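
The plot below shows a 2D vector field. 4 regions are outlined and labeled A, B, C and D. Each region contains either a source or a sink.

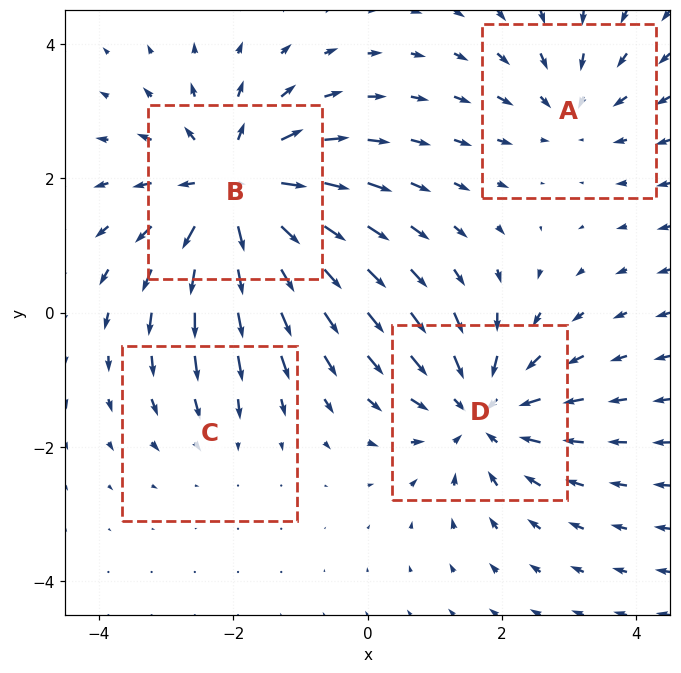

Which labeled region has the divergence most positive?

Divergence at each region's feature centre — A: about -3, B: about +6, C: about -2, D: about -5. Region B is most positive.

B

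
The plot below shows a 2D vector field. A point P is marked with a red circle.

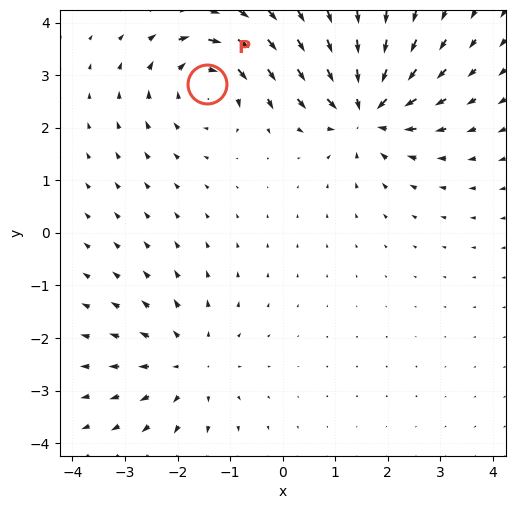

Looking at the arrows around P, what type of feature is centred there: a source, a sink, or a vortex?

At P (-1.4, 2.8) the arrows circulate clockwise. Divergence ≈0, curl about -5 — near-zero divergence with nonzero curl is a vortex.

vortex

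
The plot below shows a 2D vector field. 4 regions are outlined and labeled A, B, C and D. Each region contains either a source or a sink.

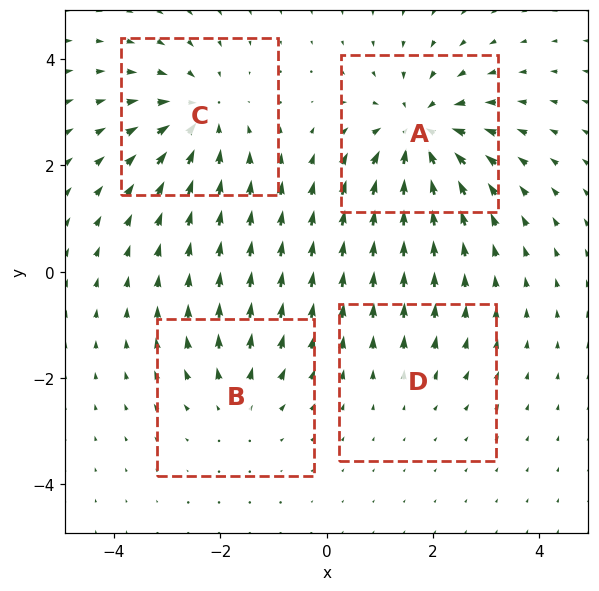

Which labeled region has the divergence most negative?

Divergence at each region's feature centre — A: about -7, B: about +3, C: about -5, D: about +2. Region A is most negative.

A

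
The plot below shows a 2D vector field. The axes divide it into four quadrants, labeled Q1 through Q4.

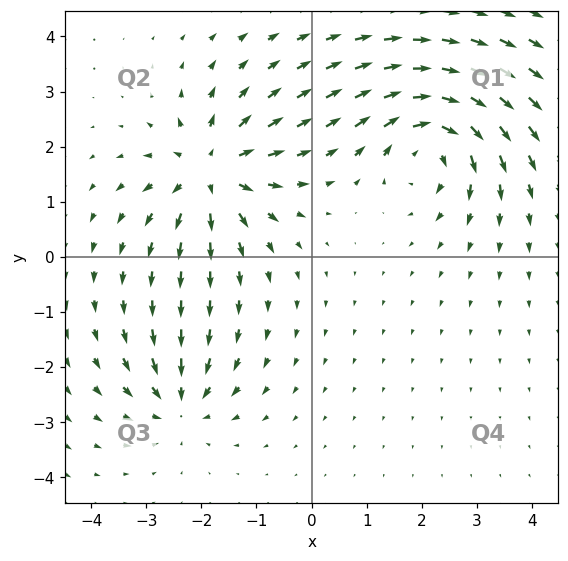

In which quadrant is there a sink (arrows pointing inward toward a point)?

The sink sits at approximately (-2.4, -2.6), which lies in quadrant Q3. The divergence there is about -4, negative as expected for a sink.

Q3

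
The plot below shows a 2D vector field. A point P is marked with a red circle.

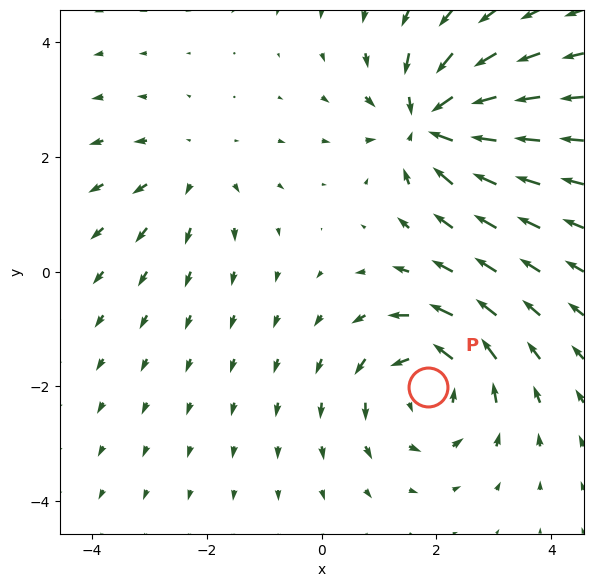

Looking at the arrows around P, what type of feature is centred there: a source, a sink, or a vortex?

vortex

At P (1.9, -2.0) the arrows circulate counterclockwise. Divergence ≈0, curl about +5 — near-zero divergence with nonzero curl is a vortex.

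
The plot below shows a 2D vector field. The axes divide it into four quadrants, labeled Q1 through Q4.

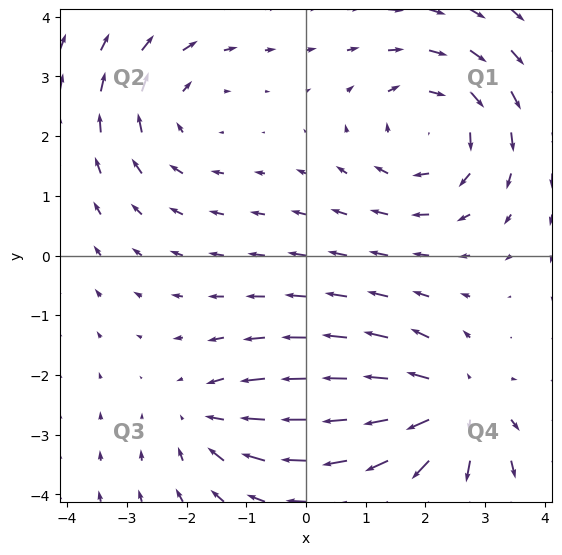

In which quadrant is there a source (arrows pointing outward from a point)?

The source sits at approximately (2.5, -2.5), which lies in quadrant Q4. The divergence there is about +5, positive as expected for a source.

Q4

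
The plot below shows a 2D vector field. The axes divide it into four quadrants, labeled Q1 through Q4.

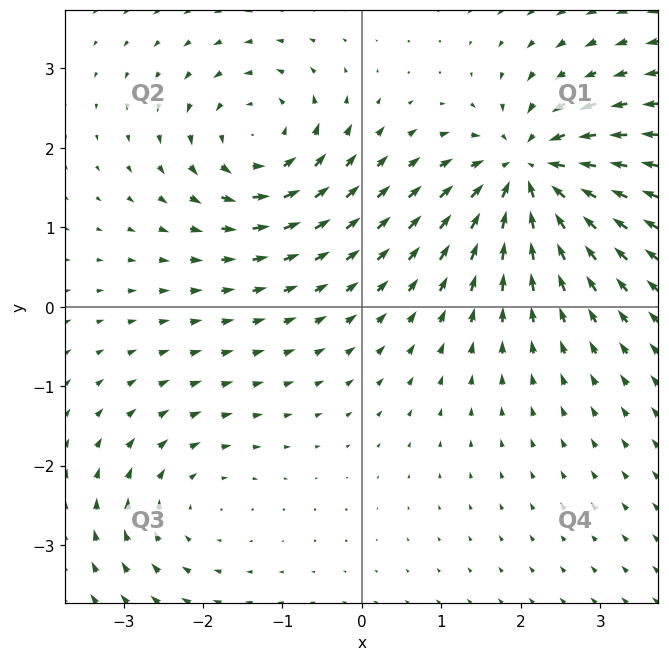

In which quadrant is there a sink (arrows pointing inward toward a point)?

The sink sits at approximately (2.1, 1.7), which lies in quadrant Q1. The divergence there is about -6, negative as expected for a sink.

Q1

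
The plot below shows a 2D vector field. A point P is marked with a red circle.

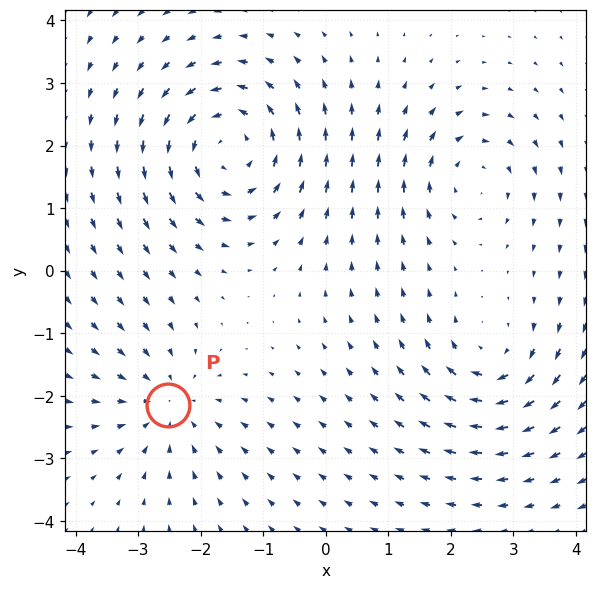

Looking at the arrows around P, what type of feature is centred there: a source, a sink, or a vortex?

At P (-2.5, -2.1) the arrows converge inward. Divergence about -3, curl ≈0 — negative divergence with near-zero curl is a sink.

sink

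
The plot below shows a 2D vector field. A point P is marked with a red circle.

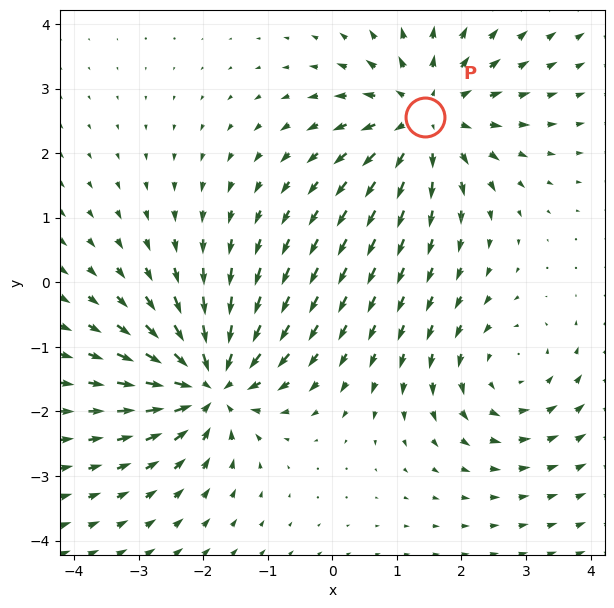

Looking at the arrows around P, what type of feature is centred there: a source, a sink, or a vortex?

source

At P (1.4, 2.6) the arrows spread outward. Divergence about +5, curl ≈0 — positive divergence with near-zero curl is a source.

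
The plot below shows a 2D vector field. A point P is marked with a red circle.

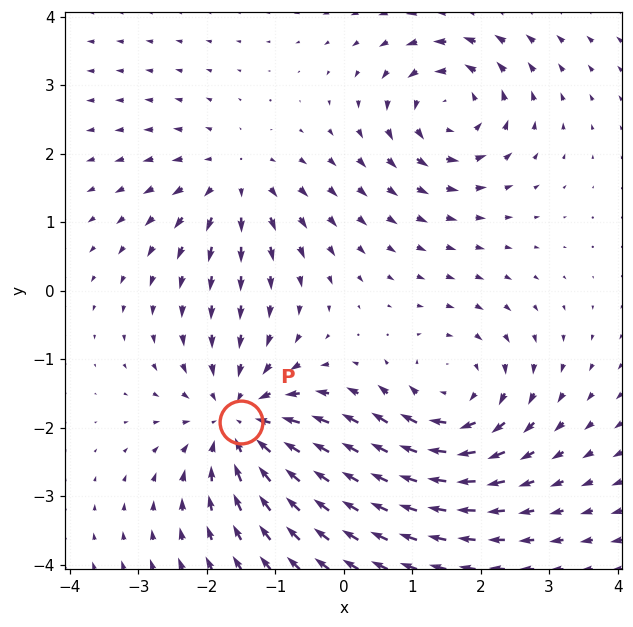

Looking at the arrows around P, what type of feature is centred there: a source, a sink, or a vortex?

At P (-1.5, -1.9) the arrows converge inward. Divergence about -5, curl ≈0 — negative divergence with near-zero curl is a sink.

sink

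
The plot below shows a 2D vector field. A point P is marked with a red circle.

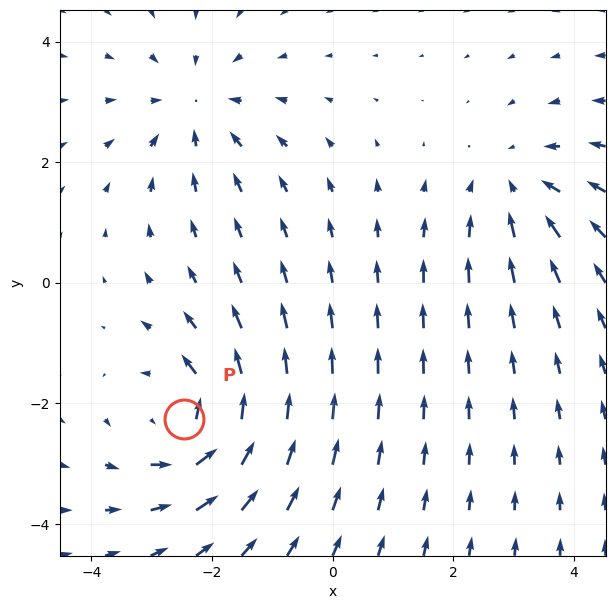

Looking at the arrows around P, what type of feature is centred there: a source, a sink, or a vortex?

At P (-2.5, -2.3) the arrows circulate counterclockwise. Divergence ≈0, curl about +5 — near-zero divergence with nonzero curl is a vortex.

vortex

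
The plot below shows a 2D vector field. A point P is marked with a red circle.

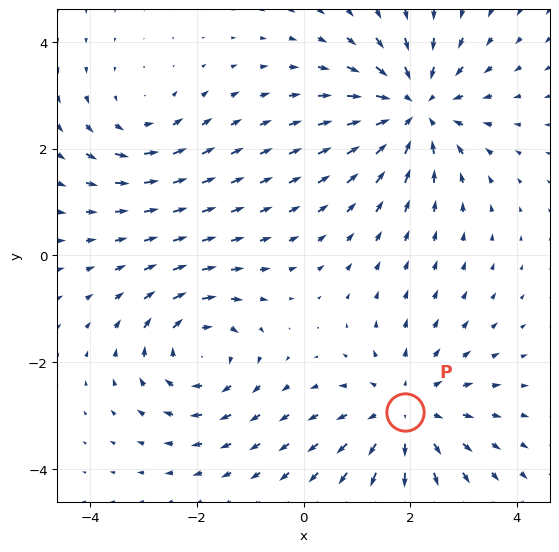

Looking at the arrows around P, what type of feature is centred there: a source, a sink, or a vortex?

source

At P (1.9, -2.9) the arrows spread outward. Divergence about +4, curl ≈0 — positive divergence with near-zero curl is a source.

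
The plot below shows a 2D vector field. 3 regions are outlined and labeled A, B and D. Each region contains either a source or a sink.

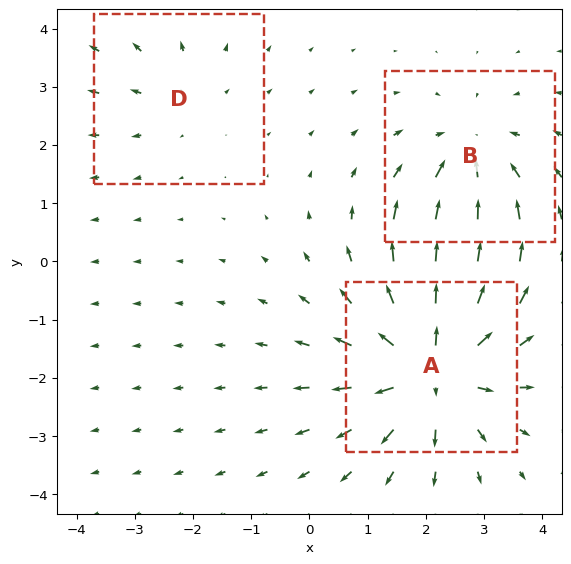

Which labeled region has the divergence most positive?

Divergence at each region's feature centre — A: about +5, B: about -3, D: about +2. Region A is most positive.

A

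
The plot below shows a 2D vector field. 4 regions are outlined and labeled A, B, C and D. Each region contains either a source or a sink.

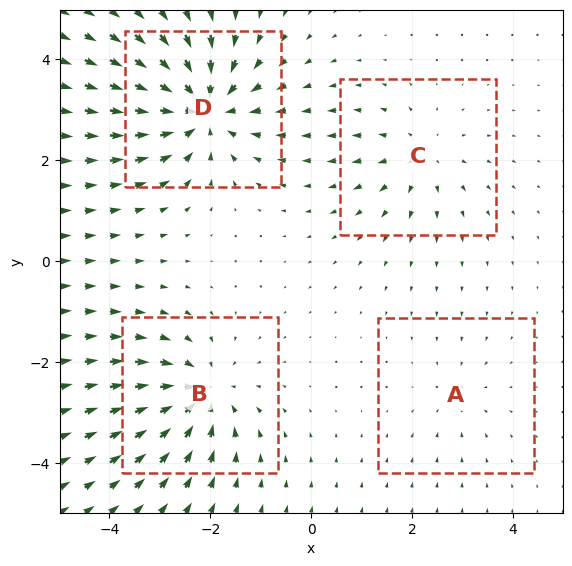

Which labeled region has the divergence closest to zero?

A

Divergence at each region's feature centre — A: about -2, B: about -5, C: about +3, D: about -7. Region A is closest to zero.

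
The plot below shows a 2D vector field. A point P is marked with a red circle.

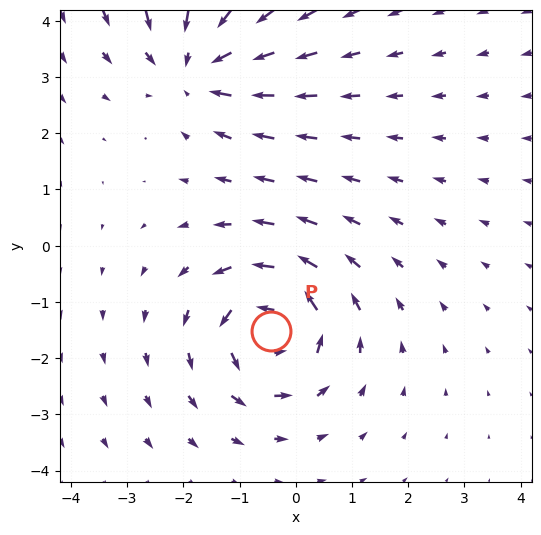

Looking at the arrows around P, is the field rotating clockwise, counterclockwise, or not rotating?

Near P at (-0.4, -1.5) the arrows circulate counterclockwise. The curl (z-component) there is about +3; positive curl means counterclockwise rotation.

counterclockwise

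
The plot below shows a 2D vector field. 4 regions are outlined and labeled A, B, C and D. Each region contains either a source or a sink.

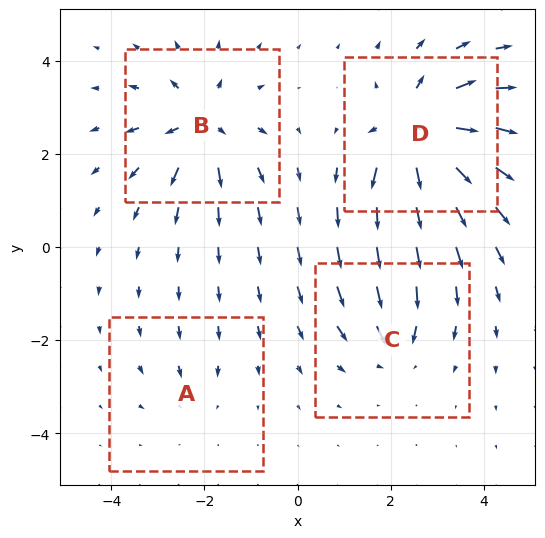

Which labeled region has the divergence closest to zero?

Divergence at each region's feature centre — A: about -2, B: about +6, C: about -4, D: about +8. Region A is closest to zero.

A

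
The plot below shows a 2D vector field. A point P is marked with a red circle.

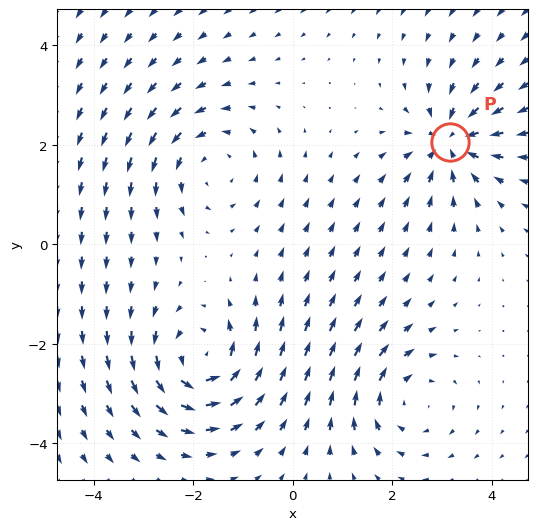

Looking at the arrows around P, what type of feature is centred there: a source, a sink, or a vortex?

At P (3.2, 2.1) the arrows converge inward. Divergence about -5, curl ≈0 — negative divergence with near-zero curl is a sink.

sink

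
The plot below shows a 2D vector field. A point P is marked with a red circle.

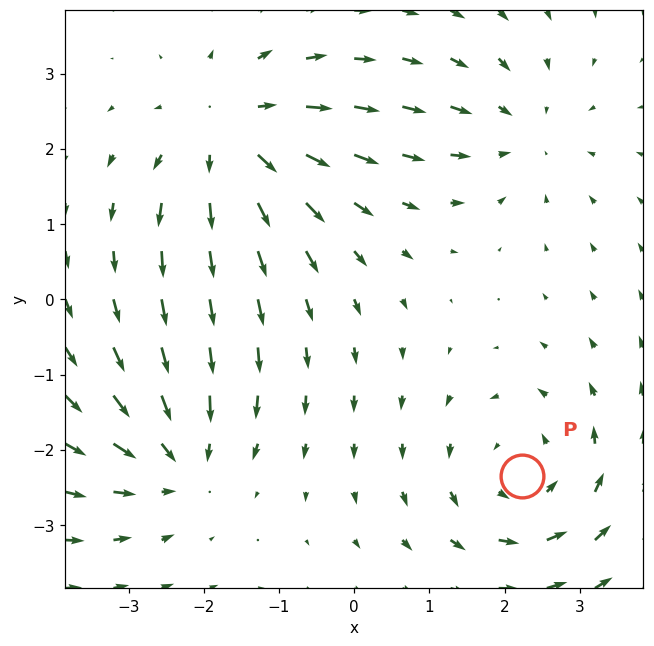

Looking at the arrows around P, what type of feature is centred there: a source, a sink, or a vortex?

vortex

At P (2.2, -2.3) the arrows circulate counterclockwise. Divergence ≈0, curl about +4 — near-zero divergence with nonzero curl is a vortex.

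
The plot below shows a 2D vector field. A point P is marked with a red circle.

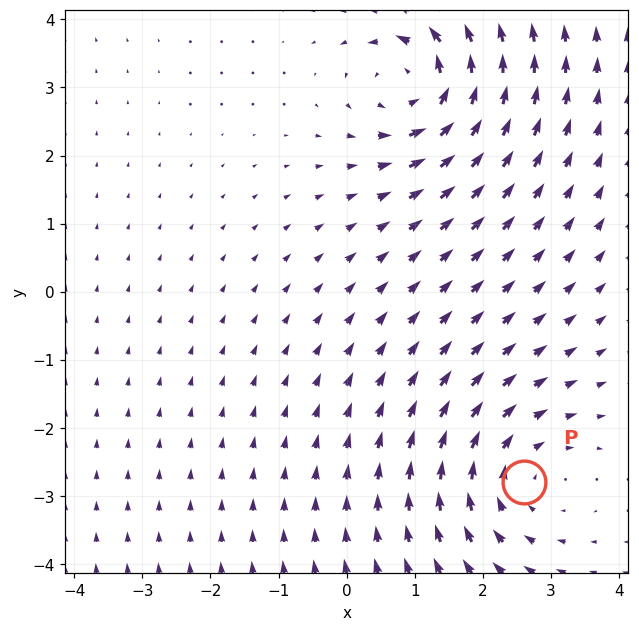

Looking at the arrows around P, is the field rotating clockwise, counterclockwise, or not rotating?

Near P at (2.6, -2.8) the arrows circulate clockwise. The curl (z-component) there is about -3; negative curl means clockwise rotation.

clockwise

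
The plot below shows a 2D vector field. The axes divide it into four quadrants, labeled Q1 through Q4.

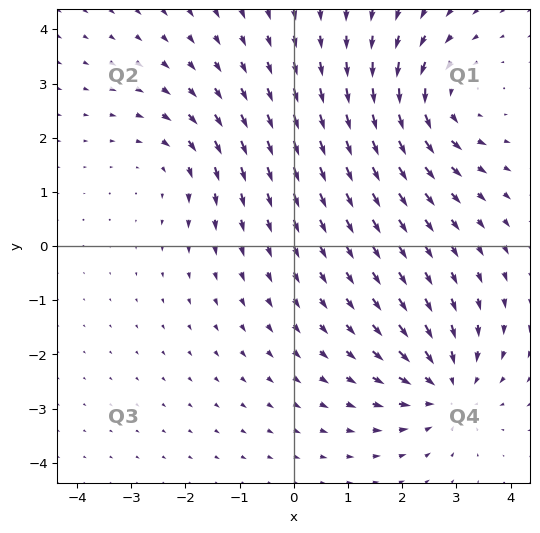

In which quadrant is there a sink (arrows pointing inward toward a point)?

The sink sits at approximately (2.8, -2.6), which lies in quadrant Q4. The divergence there is about -4, negative as expected for a sink.

Q4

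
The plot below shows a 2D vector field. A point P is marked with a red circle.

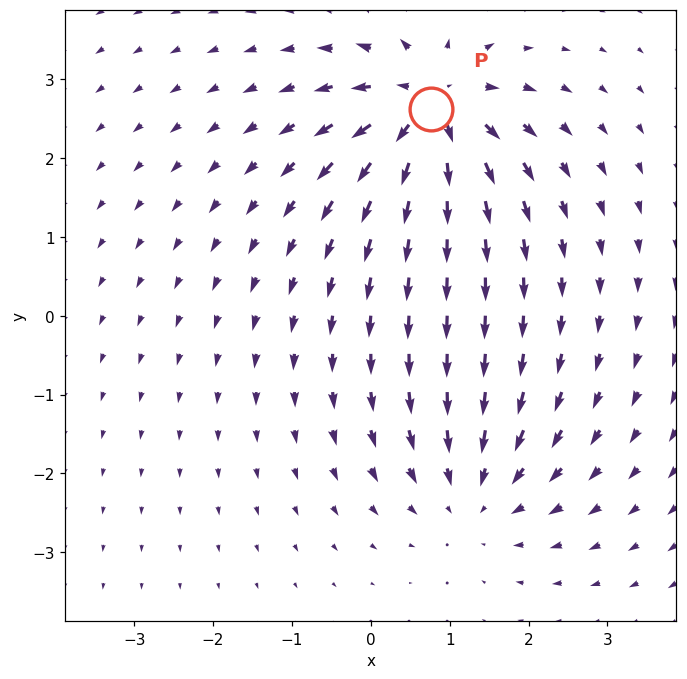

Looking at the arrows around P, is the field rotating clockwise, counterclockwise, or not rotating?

Near P at (0.8, 2.6) the arrows show no circulation. The curl there is ≈0.

not rotating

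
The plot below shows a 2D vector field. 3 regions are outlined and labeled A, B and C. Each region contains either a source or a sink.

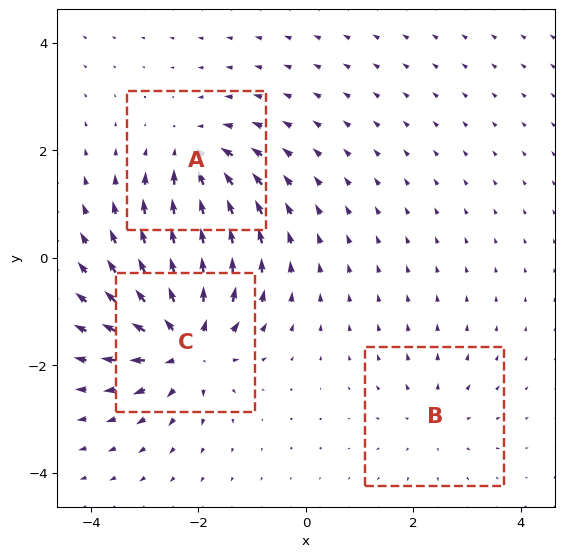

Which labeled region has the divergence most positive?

Divergence at each region's feature centre — A: about -4, B: about +2, C: about +6. Region C is most positive.

C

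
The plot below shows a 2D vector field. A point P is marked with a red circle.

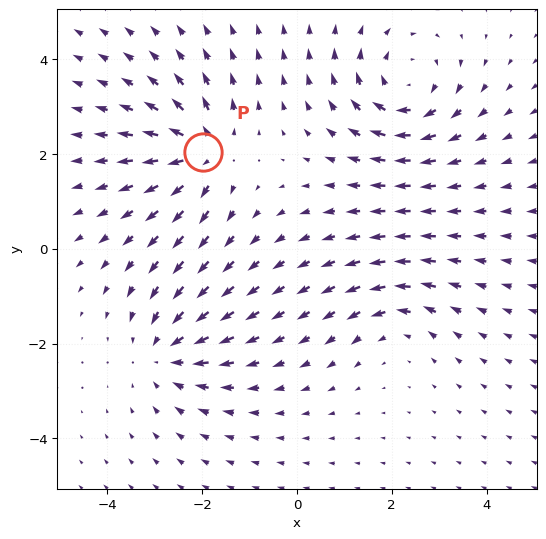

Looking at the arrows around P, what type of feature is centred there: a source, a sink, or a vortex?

source

At P (-2.0, 2.1) the arrows spread outward. Divergence about +6, curl ≈0 — positive divergence with near-zero curl is a source.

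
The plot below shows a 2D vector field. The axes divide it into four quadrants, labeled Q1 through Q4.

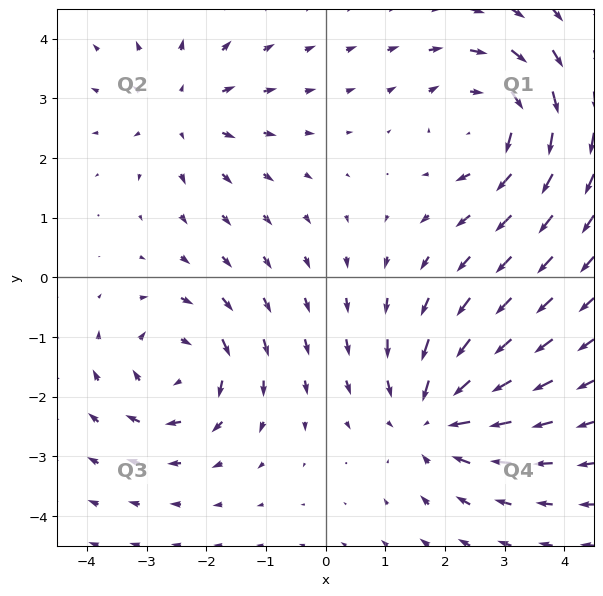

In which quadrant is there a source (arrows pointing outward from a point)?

Q2

The source sits at approximately (-2.4, 2.8), which lies in quadrant Q2. The divergence there is about +3, positive as expected for a source.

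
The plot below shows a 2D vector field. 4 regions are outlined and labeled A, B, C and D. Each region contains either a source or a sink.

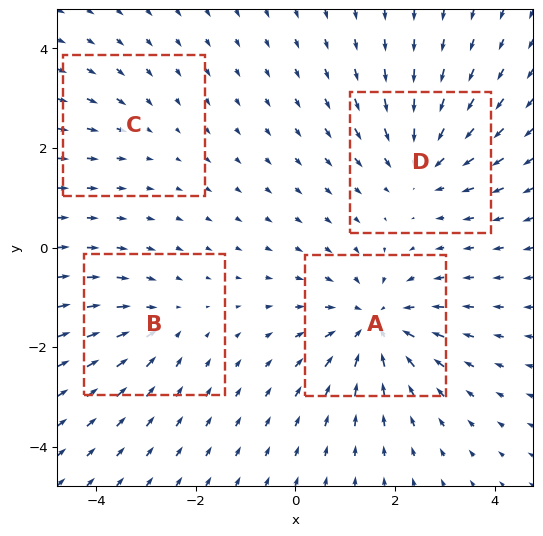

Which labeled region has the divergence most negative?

A

Divergence at each region's feature centre — A: about -6, B: about -3, C: about -2, D: about -5. Region A is most negative.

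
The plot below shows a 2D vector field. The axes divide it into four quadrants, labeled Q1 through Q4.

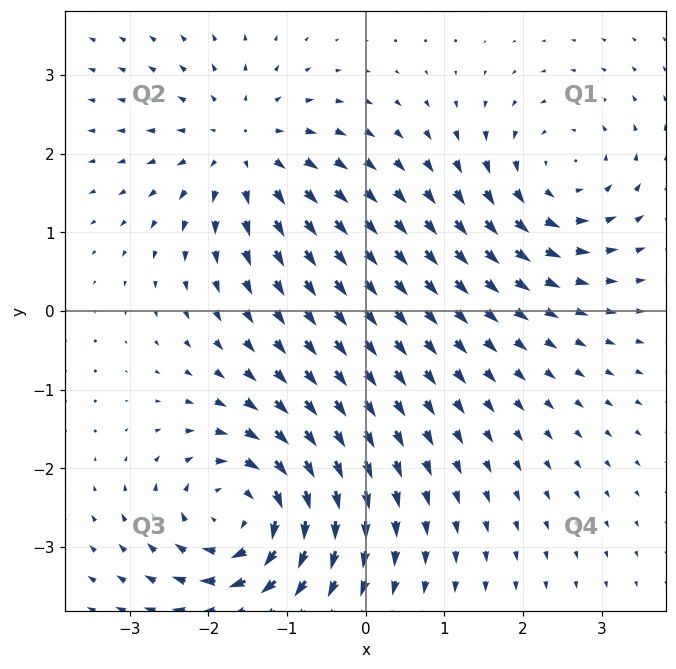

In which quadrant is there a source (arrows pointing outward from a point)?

The source sits at approximately (-1.6, 2.0), which lies in quadrant Q2. The divergence there is about +4, positive as expected for a source.

Q2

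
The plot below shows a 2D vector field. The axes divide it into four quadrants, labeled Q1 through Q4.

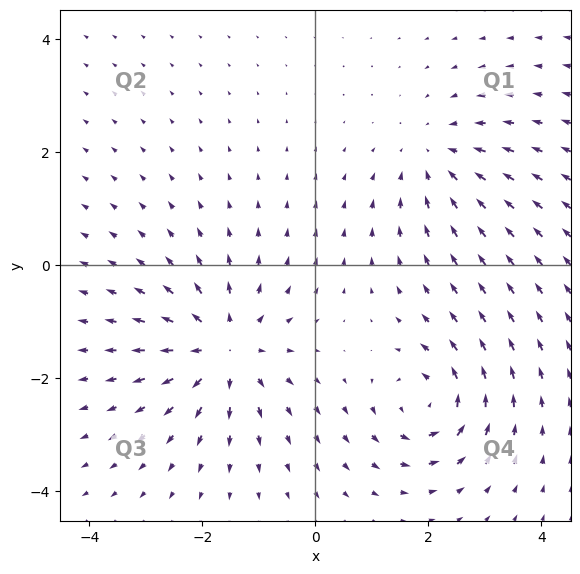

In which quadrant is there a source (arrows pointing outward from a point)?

Q3

The source sits at approximately (-1.6, -1.5), which lies in quadrant Q3. The divergence there is about +5, positive as expected for a source.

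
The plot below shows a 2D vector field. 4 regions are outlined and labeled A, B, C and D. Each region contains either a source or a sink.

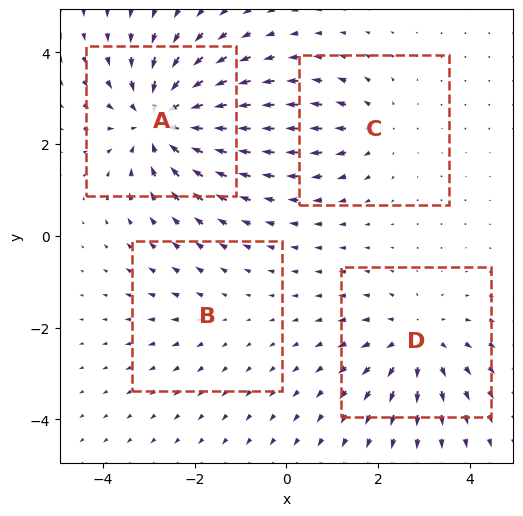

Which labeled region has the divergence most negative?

A

Divergence at each region's feature centre — A: about -7, B: about +2, C: about +3, D: about +4. Region A is most negative.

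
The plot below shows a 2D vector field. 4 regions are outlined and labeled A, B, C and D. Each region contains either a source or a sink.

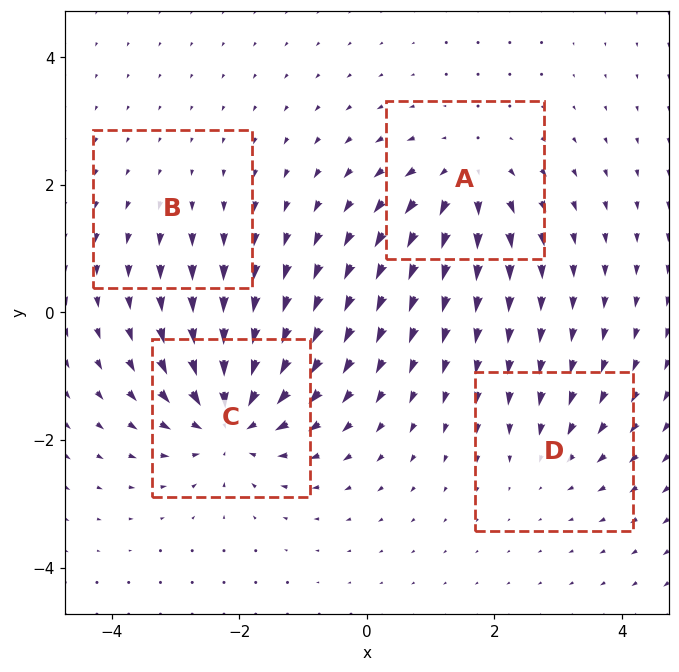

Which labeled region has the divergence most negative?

C

Divergence at each region's feature centre — A: about +6, B: about +2, C: about -8, D: about -3. Region C is most negative.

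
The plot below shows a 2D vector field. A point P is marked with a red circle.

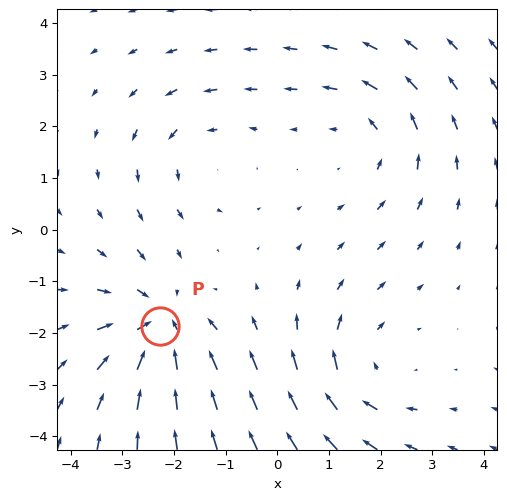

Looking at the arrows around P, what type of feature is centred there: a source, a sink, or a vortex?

sink

At P (-2.3, -1.9) the arrows converge inward. Divergence about -4, curl ≈0 — negative divergence with near-zero curl is a sink.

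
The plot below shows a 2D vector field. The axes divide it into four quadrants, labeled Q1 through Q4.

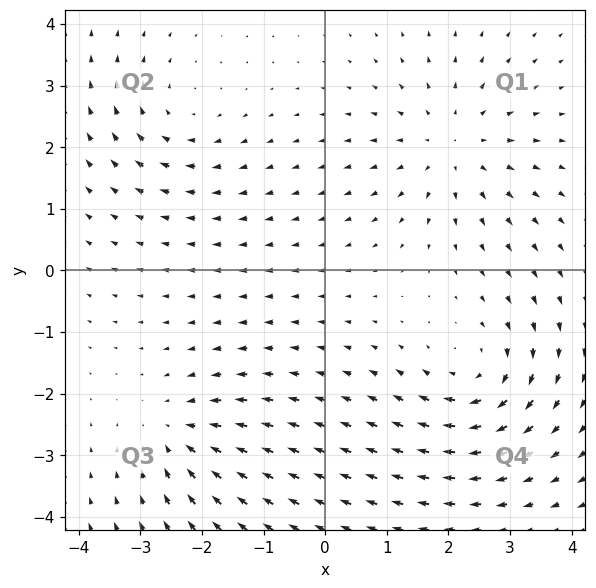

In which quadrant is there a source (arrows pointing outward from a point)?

Q1

The source sits at approximately (2.1, 2.0), which lies in quadrant Q1. The divergence there is about +4, positive as expected for a source.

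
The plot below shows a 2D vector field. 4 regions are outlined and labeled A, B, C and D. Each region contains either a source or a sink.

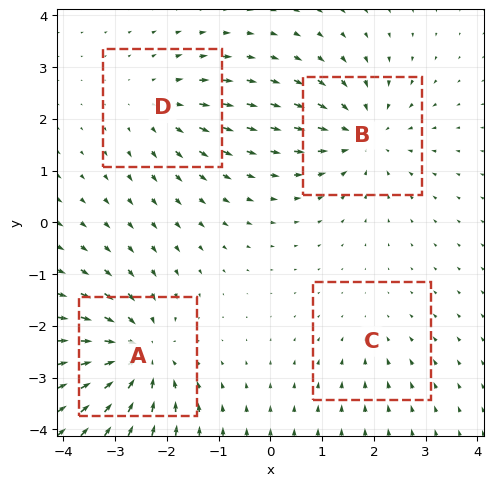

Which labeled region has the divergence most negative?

Divergence at each region's feature centre — A: about -6, B: about -5, C: about -2, D: about +3. Region A is most negative.

A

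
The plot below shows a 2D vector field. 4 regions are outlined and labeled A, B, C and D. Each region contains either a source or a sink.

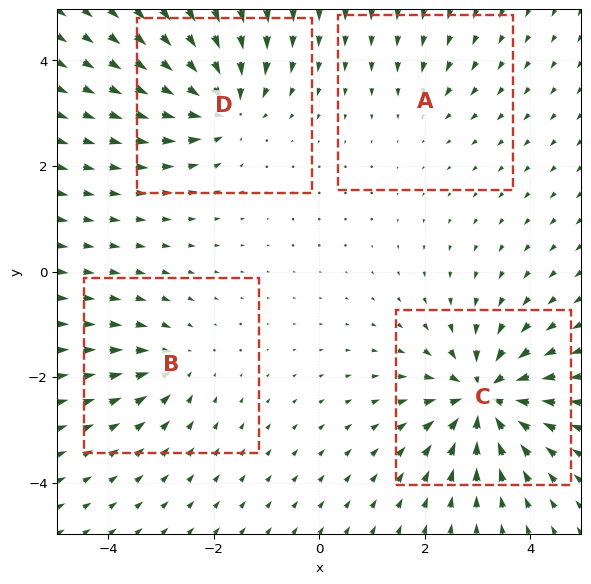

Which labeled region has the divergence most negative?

Divergence at each region's feature centre — A: about -2, B: about -4, C: about -8, D: about -6. Region C is most negative.

C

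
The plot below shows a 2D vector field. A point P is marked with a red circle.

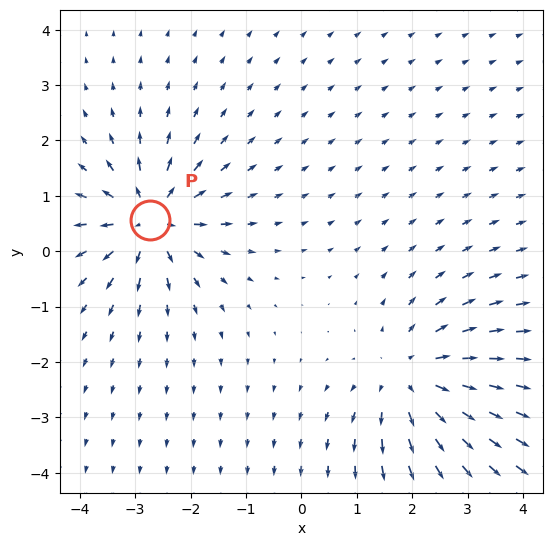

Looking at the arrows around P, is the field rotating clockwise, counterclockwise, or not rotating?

Near P at (-2.7, 0.6) the arrows show no circulation. The curl there is ≈0.

not rotating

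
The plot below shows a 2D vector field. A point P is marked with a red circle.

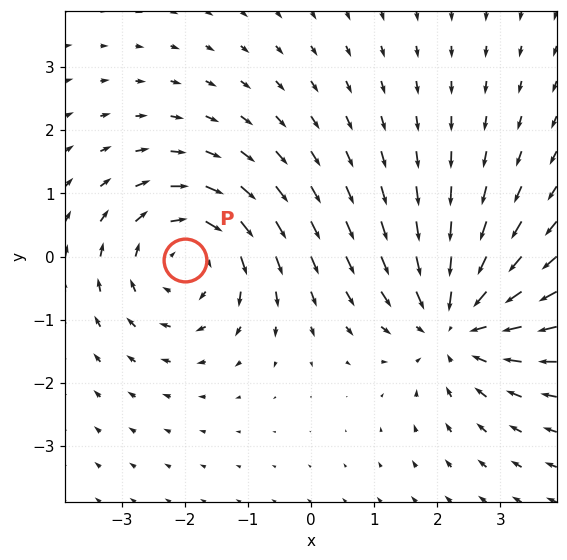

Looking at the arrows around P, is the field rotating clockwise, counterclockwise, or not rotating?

Near P at (-2.0, -0.0) the arrows circulate clockwise. The curl (z-component) there is about -4; negative curl means clockwise rotation.

clockwise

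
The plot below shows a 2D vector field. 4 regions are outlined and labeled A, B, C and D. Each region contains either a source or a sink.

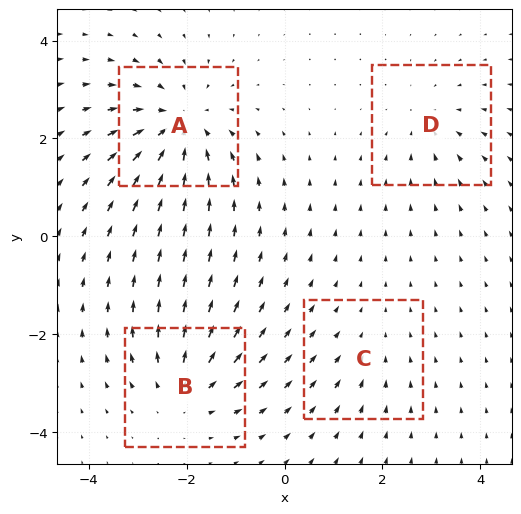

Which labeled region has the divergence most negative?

A

Divergence at each region's feature centre — A: about -6, B: about +4, C: about -2, D: about -3. Region A is most negative.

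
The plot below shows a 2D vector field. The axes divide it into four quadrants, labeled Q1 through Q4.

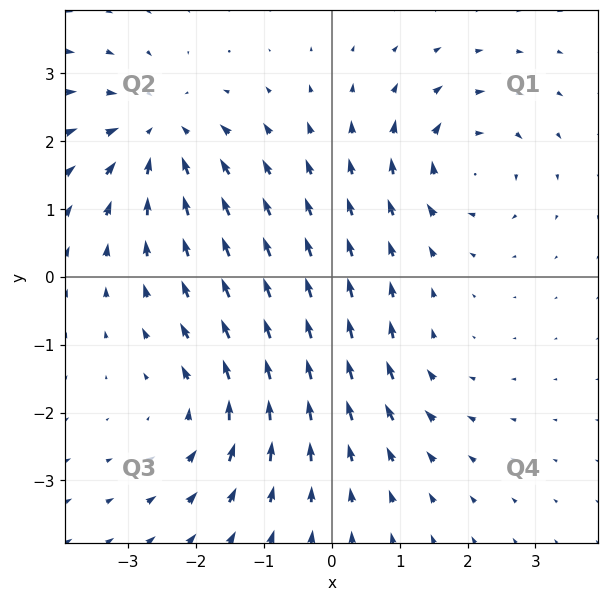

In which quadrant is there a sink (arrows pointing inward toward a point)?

The sink sits at approximately (-2.5, 2.1), which lies in quadrant Q2. The divergence there is about -5, negative as expected for a sink.

Q2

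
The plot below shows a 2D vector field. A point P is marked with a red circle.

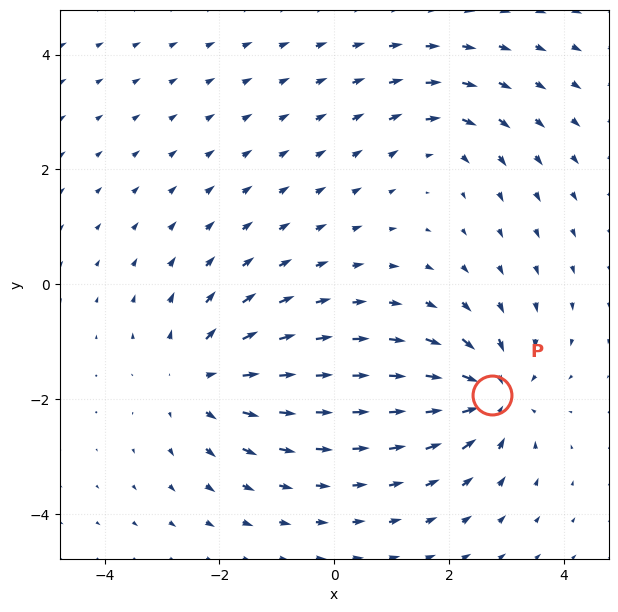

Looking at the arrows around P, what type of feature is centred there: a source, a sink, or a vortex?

sink

At P (2.7, -1.9) the arrows converge inward. Divergence about -6, curl ≈0 — negative divergence with near-zero curl is a sink.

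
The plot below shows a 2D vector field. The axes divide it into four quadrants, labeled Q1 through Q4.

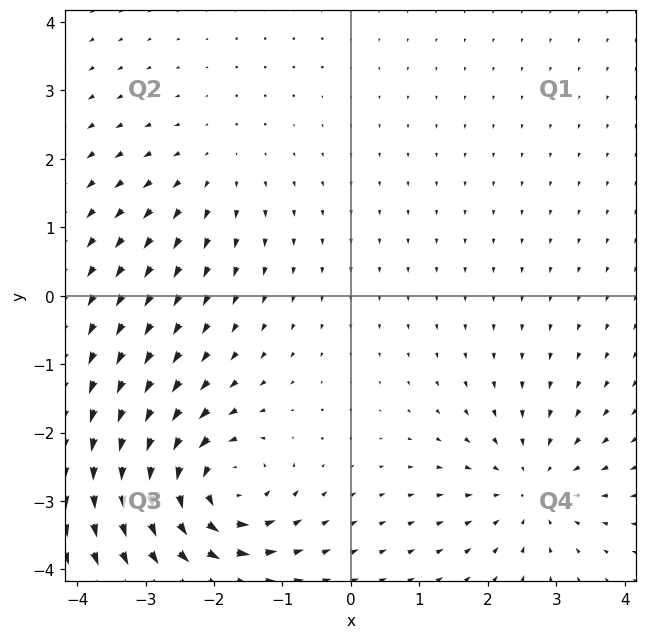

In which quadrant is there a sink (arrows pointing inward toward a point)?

Q4

The sink sits at approximately (2.7, -2.8), which lies in quadrant Q4. The divergence there is about -3, negative as expected for a sink.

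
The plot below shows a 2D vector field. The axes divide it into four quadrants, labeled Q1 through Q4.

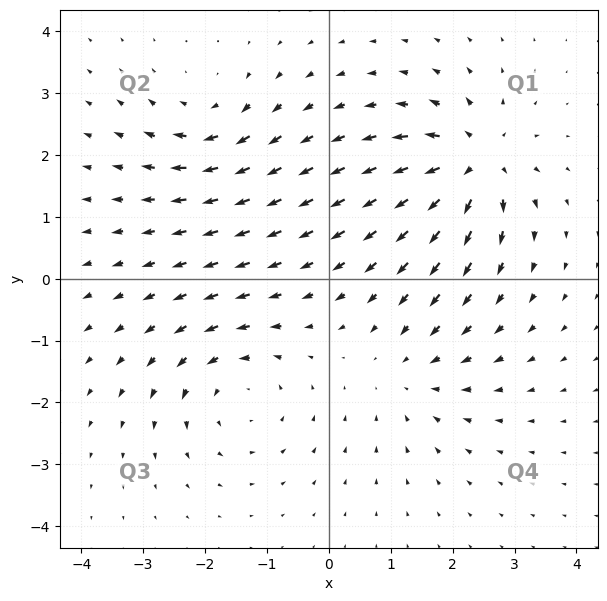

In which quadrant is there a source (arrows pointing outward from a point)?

Q1

The source sits at approximately (2.4, 1.9), which lies in quadrant Q1. The divergence there is about +7, positive as expected for a source.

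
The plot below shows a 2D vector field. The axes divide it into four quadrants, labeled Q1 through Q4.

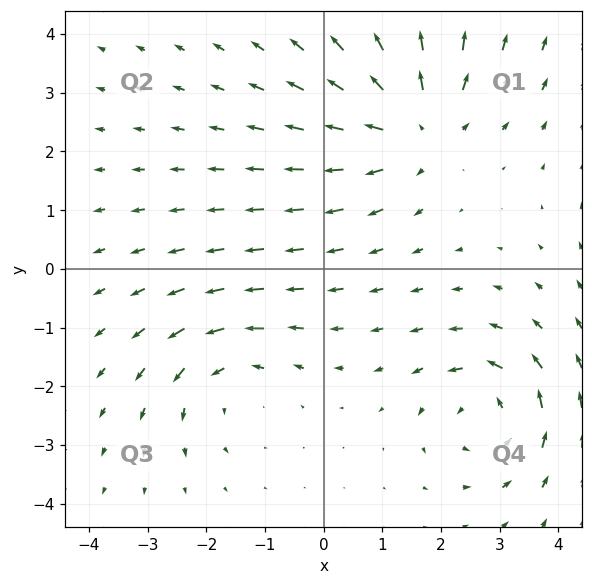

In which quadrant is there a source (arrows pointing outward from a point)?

The source sits at approximately (1.6, 2.4), which lies in quadrant Q1. The divergence there is about +3, positive as expected for a source.

Q1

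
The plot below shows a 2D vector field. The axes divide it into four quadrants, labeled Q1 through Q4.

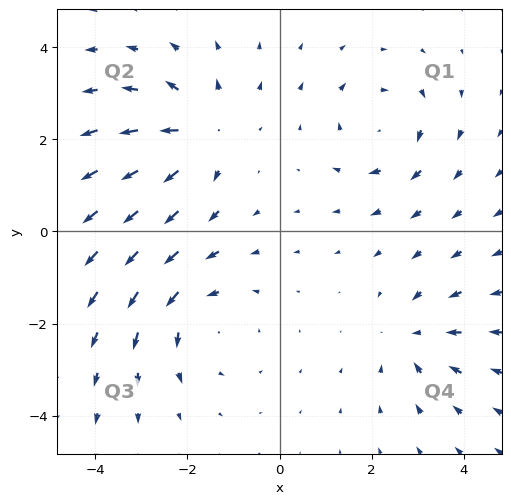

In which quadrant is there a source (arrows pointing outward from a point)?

Q2

The source sits at approximately (-1.7, 2.1), which lies in quadrant Q2. The divergence there is about +4, positive as expected for a source.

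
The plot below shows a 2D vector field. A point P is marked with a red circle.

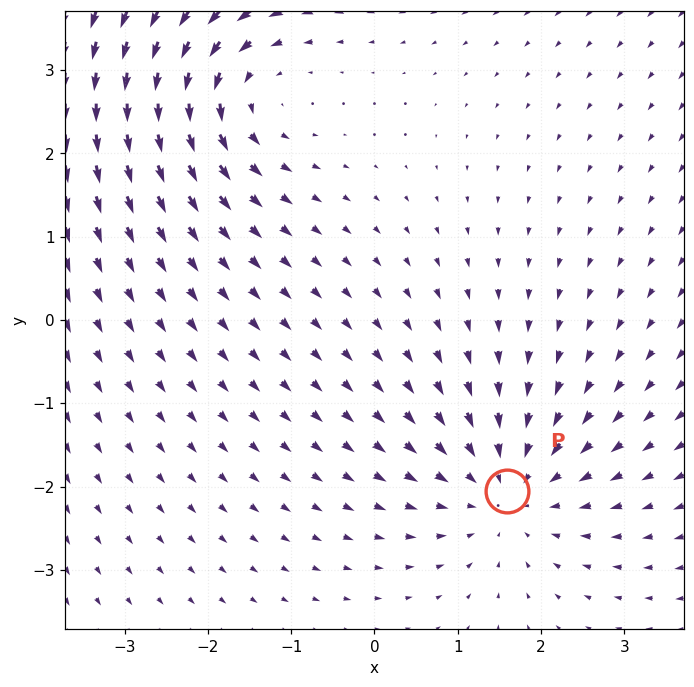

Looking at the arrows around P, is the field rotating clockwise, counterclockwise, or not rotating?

not rotating

Near P at (1.6, -2.0) the arrows show no circulation. The curl there is ≈0.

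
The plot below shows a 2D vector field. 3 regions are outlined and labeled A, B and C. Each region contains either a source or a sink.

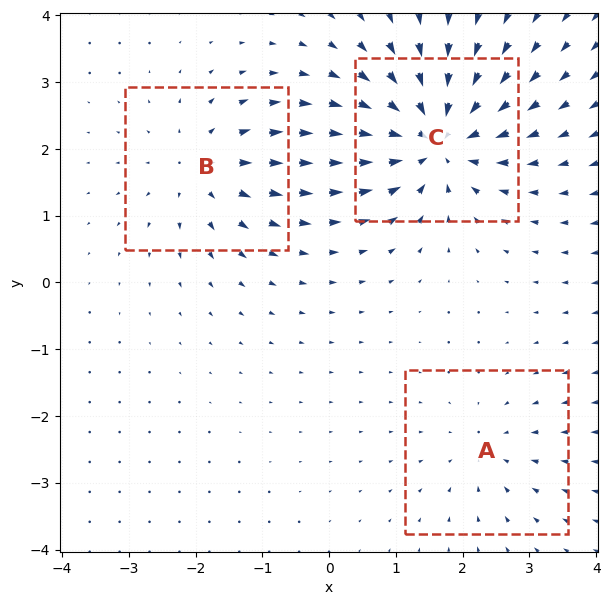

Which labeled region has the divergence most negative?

C

Divergence at each region's feature centre — A: about -2, B: about +3, C: about -6. Region C is most negative.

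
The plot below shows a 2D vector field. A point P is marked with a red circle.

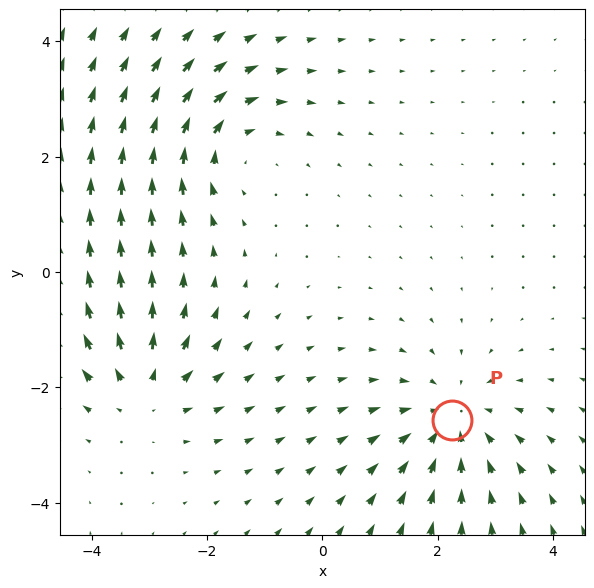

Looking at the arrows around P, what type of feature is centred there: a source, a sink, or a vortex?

At P (2.3, -2.6) the arrows converge inward. Divergence about -3, curl ≈0 — negative divergence with near-zero curl is a sink.

sink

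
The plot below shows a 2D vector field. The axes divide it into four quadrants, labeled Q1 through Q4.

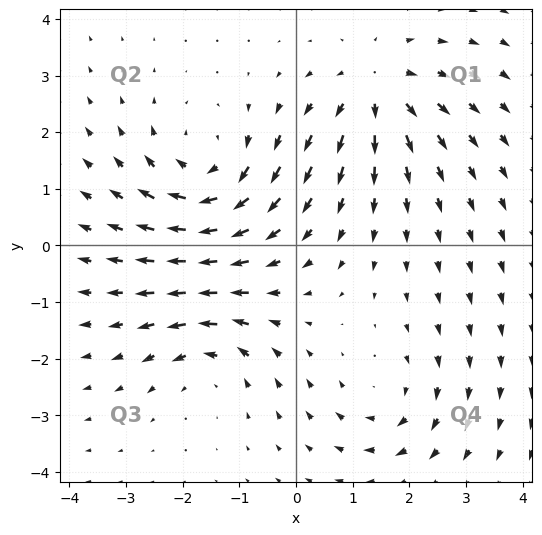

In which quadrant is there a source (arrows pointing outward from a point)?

Q1

The source sits at approximately (1.4, 2.8), which lies in quadrant Q1. The divergence there is about +5, positive as expected for a source.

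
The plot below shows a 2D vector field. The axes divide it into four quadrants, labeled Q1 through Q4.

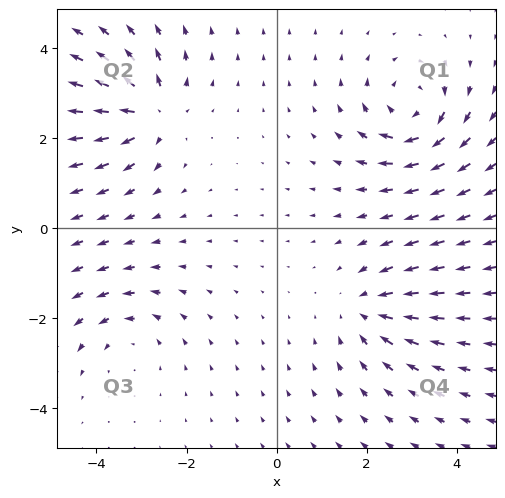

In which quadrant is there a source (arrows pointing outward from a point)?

Q2

The source sits at approximately (-2.8, 2.6), which lies in quadrant Q2. The divergence there is about +5, positive as expected for a source.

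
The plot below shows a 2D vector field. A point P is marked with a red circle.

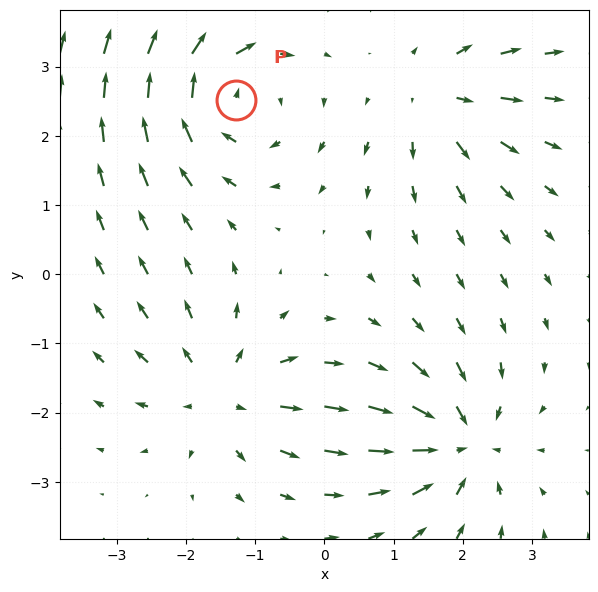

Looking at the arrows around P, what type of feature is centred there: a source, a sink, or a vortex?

At P (-1.3, 2.5) the arrows circulate clockwise. Divergence ≈0, curl about -5 — near-zero divergence with nonzero curl is a vortex.

vortex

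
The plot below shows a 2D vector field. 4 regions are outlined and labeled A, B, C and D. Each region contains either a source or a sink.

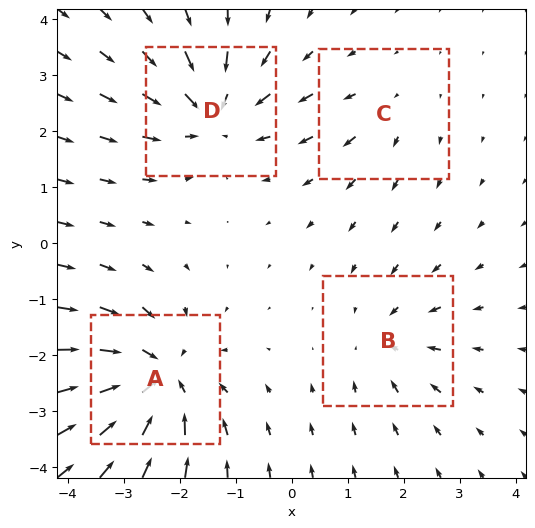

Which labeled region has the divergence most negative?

A

Divergence at each region's feature centre — A: about -7, B: about -3, C: about +2, D: about -6. Region A is most negative.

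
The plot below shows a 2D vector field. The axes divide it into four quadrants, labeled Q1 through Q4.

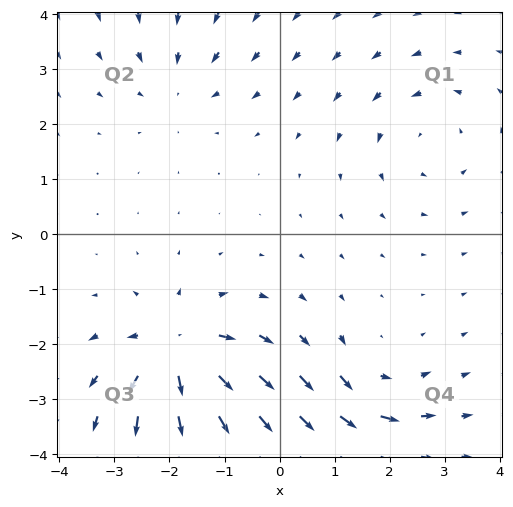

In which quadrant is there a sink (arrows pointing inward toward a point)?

The sink sits at approximately (-1.9, 2.7), which lies in quadrant Q2. The divergence there is about -3, negative as expected for a sink.

Q2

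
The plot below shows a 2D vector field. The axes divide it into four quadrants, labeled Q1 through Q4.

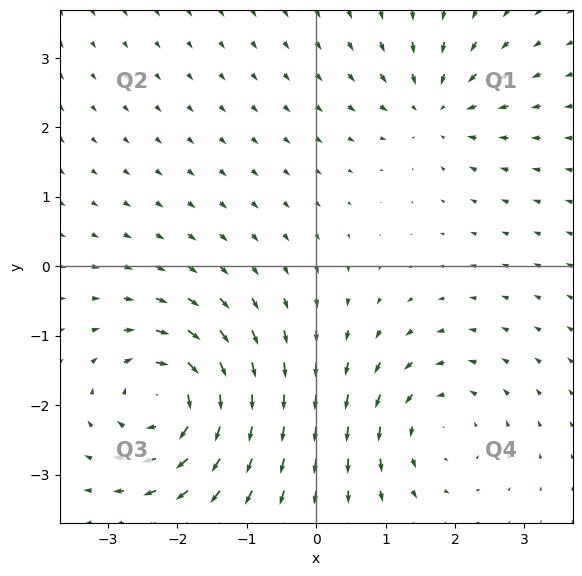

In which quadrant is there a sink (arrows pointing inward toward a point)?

Q1

The sink sits at approximately (1.7, 2.3), which lies in quadrant Q1. The divergence there is about -4, negative as expected for a sink.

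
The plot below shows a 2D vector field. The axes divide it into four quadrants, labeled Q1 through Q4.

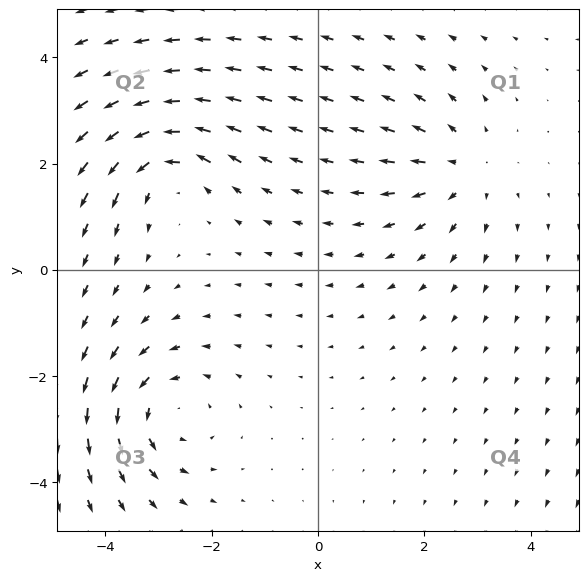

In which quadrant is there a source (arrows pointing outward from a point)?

The source sits at approximately (2.7, 1.9), which lies in quadrant Q1. The divergence there is about +3, positive as expected for a source.

Q1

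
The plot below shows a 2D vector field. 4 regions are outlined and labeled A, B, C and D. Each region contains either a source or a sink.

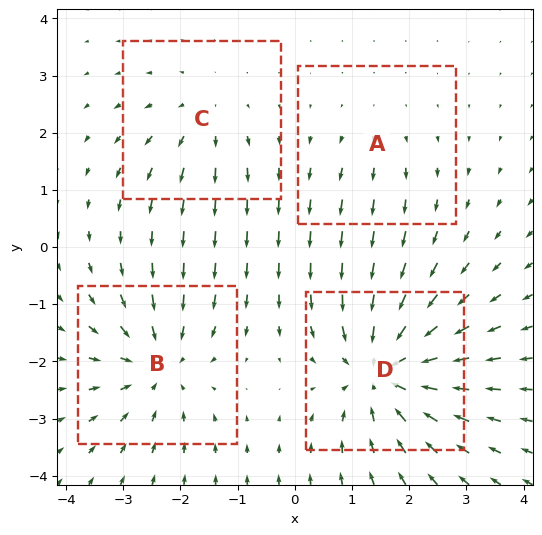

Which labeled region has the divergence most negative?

Divergence at each region's feature centre — A: about +2, B: about -5, C: about +3, D: about -7. Region D is most negative.

D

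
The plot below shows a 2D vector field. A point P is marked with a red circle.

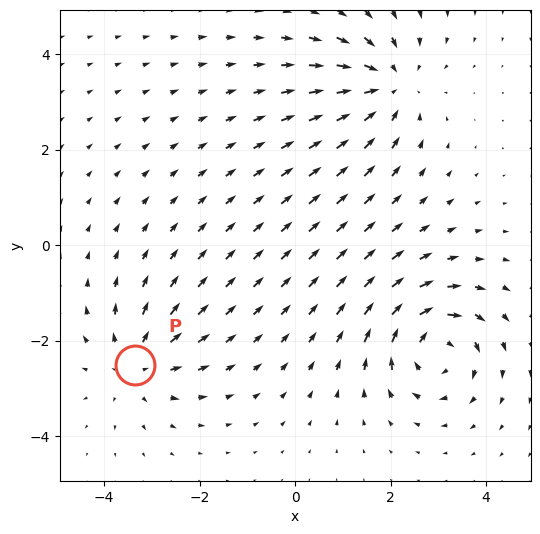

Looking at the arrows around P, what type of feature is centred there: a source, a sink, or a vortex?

At P (-3.4, -2.5) the arrows spread outward. Divergence about +4, curl ≈0 — positive divergence with near-zero curl is a source.

source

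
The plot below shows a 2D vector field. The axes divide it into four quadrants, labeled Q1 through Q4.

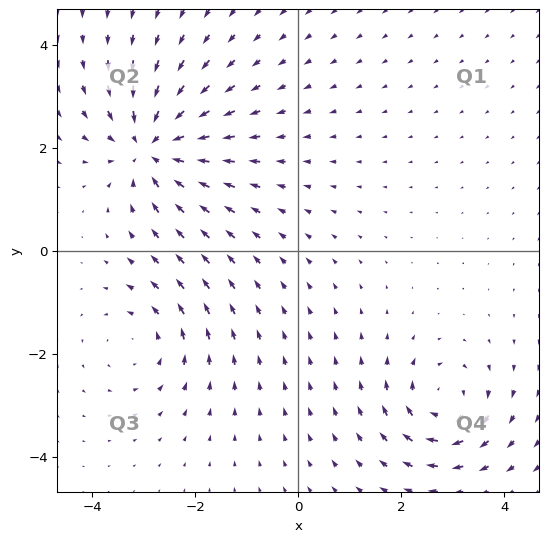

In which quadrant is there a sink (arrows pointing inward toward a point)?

The sink sits at approximately (-2.8, 2.0), which lies in quadrant Q2. The divergence there is about -5, negative as expected for a sink.

Q2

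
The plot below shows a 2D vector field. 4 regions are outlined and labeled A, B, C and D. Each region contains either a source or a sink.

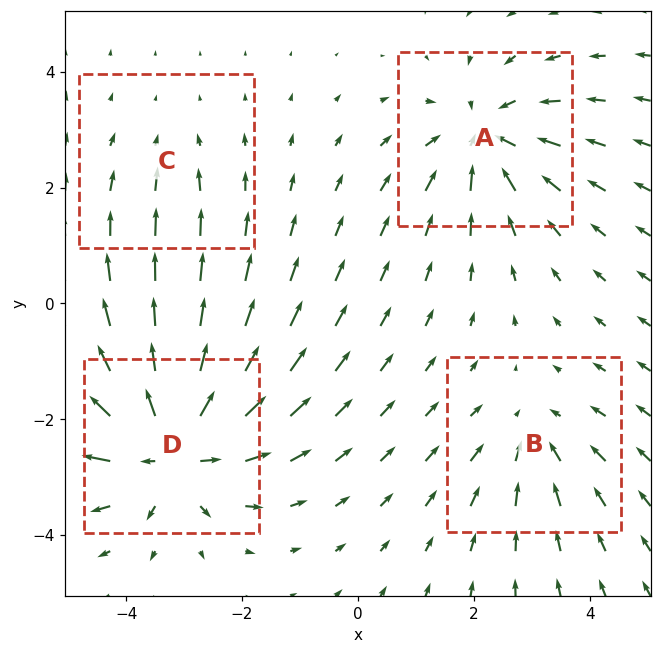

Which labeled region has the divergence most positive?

Divergence at each region's feature centre — A: about -5, B: about -3, C: about -2, D: about +7. Region D is most positive.

D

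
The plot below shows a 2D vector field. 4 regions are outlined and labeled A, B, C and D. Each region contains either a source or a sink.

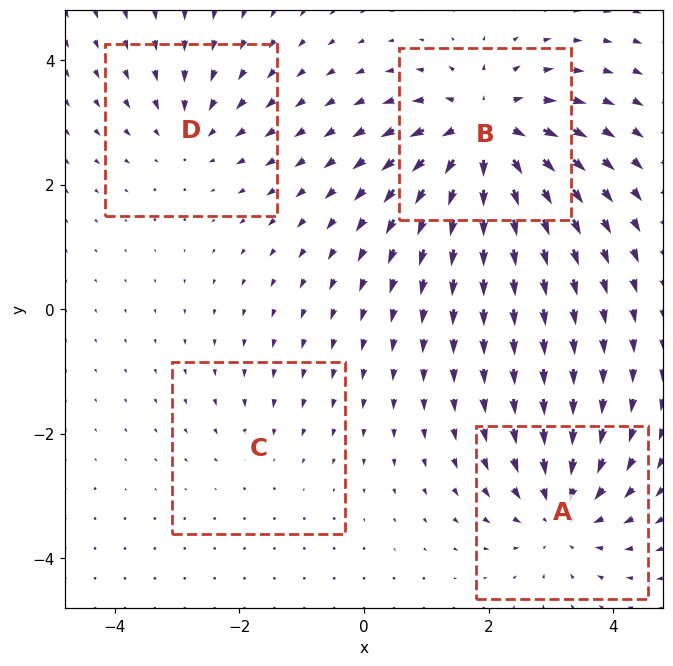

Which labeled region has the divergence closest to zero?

C

Divergence at each region's feature centre — A: about -6, B: about +8, C: about -2, D: about -4. Region C is closest to zero.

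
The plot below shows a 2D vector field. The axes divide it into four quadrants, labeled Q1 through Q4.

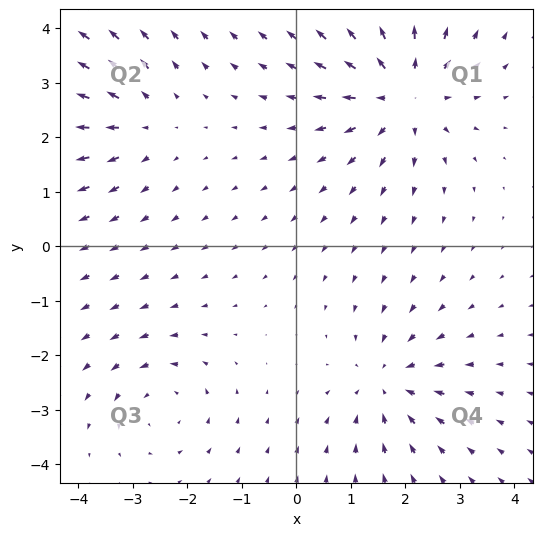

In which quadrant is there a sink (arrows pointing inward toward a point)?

The sink sits at approximately (1.7, -2.5), which lies in quadrant Q4. The divergence there is about -4, negative as expected for a sink.

Q4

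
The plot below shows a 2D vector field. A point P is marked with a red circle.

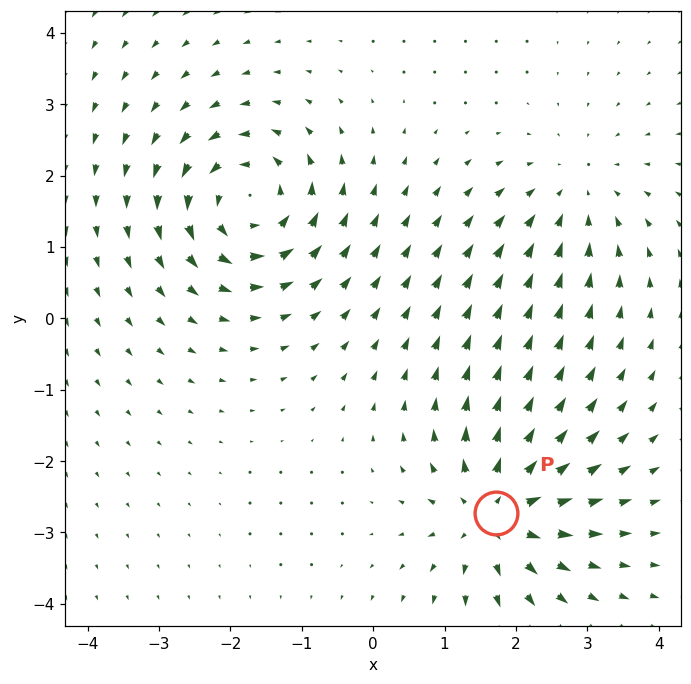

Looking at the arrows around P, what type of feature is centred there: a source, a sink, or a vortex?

At P (1.7, -2.7) the arrows spread outward. Divergence about +5, curl ≈0 — positive divergence with near-zero curl is a source.

source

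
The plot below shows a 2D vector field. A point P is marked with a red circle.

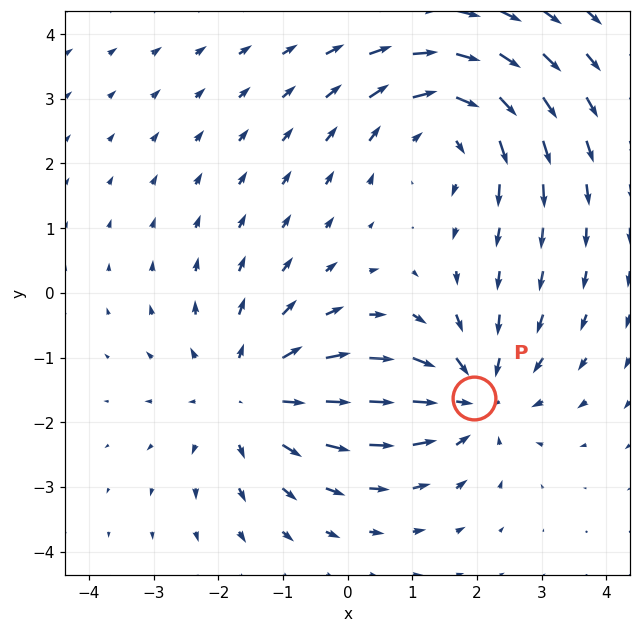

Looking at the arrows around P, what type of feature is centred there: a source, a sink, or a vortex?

At P (2.0, -1.6) the arrows converge inward. Divergence about -4, curl ≈0 — negative divergence with near-zero curl is a sink.

sink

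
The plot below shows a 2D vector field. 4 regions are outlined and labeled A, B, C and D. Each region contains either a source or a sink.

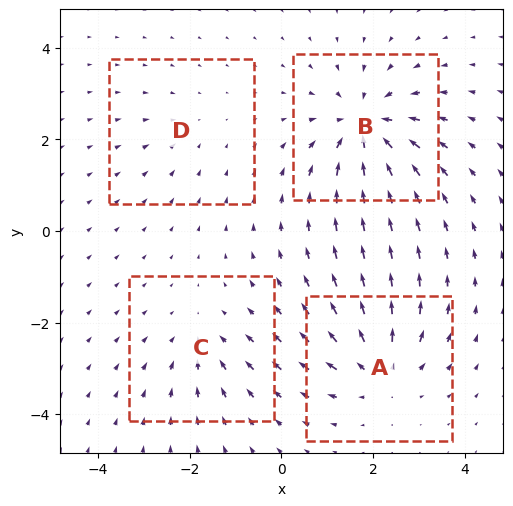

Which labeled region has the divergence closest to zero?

Divergence at each region's feature centre — A: about +5, B: about -6, C: about -3, D: about -2. Region D is closest to zero.

D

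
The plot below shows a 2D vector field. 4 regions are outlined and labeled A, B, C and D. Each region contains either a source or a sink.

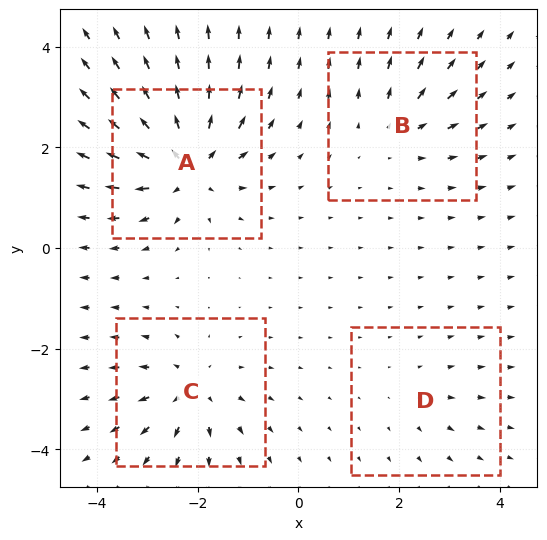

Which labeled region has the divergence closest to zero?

D

Divergence at each region's feature centre — A: about +9, B: about +4, C: about +6, D: about +2. Region D is closest to zero.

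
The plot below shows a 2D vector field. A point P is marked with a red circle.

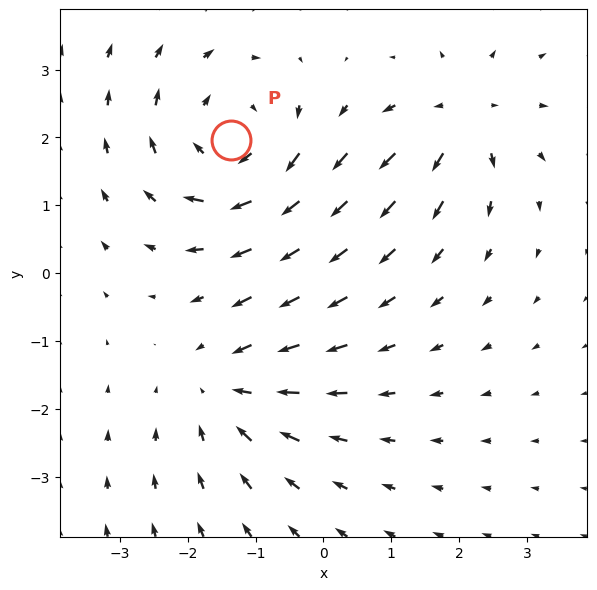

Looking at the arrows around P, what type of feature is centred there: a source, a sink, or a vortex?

vortex

At P (-1.4, 2.0) the arrows circulate clockwise. Divergence ≈0, curl about -4 — near-zero divergence with nonzero curl is a vortex.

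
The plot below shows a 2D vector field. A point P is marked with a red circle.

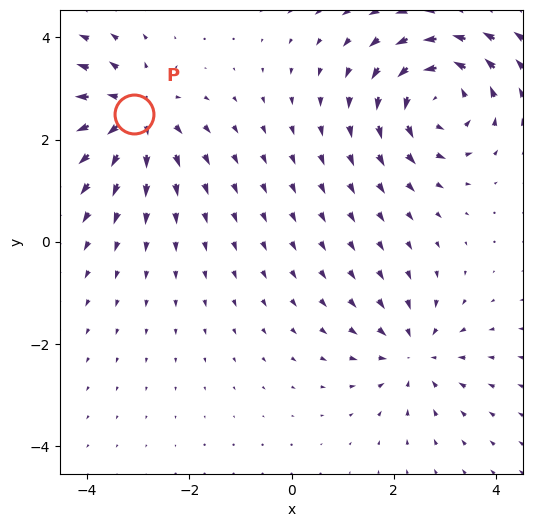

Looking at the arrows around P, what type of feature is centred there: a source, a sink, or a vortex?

source

At P (-3.1, 2.5) the arrows spread outward. Divergence about +5, curl ≈0 — positive divergence with near-zero curl is a source.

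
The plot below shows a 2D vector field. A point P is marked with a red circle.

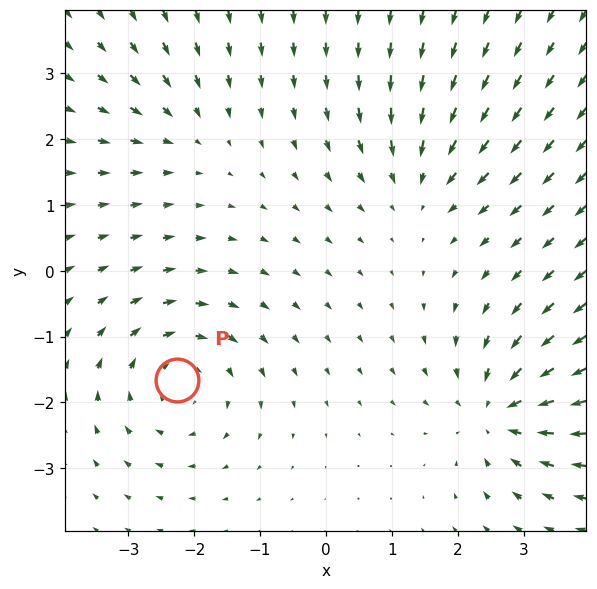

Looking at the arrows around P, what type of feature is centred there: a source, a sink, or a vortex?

At P (-2.3, -1.7) the arrows circulate clockwise. Divergence ≈0, curl about -4 — near-zero divergence with nonzero curl is a vortex.

vortex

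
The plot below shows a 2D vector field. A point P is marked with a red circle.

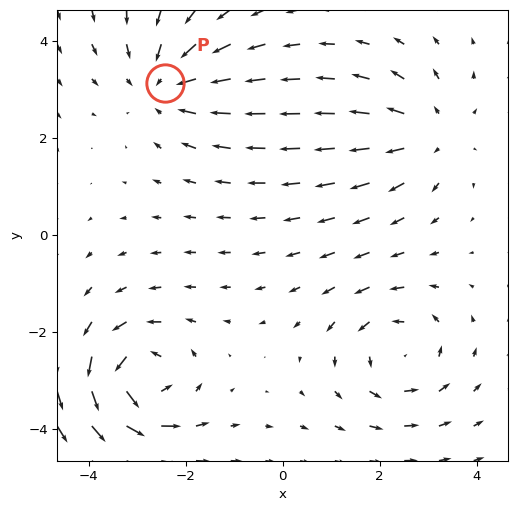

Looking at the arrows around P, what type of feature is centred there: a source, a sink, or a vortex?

sink

At P (-2.4, 3.1) the arrows converge inward. Divergence about -4, curl ≈0 — negative divergence with near-zero curl is a sink.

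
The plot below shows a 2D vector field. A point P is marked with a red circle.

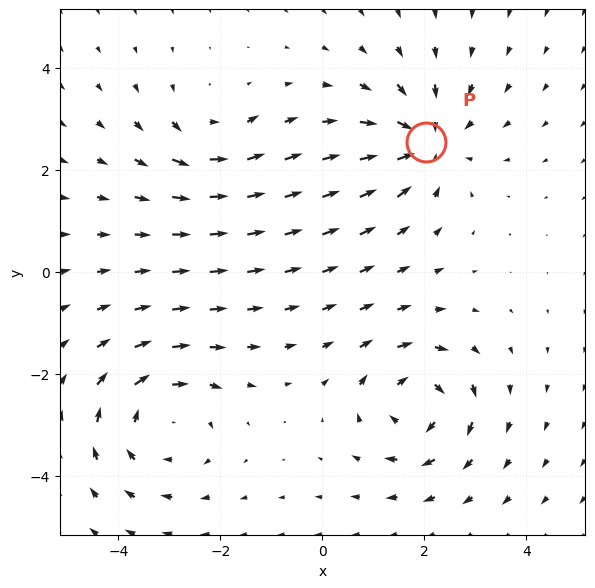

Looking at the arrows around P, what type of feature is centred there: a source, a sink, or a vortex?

At P (2.0, 2.5) the arrows converge inward. Divergence about -5, curl ≈0 — negative divergence with near-zero curl is a sink.

sink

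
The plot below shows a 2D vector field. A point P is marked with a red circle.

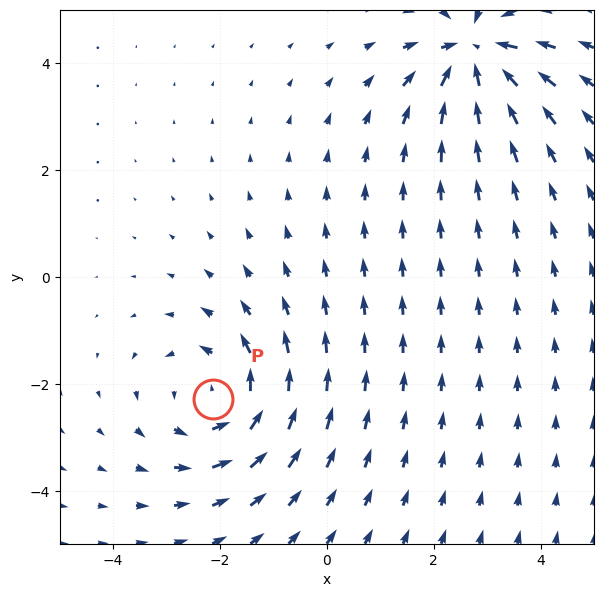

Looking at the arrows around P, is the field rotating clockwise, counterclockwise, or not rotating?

Near P at (-2.1, -2.3) the arrows circulate counterclockwise. The curl (z-component) there is about +4; positive curl means counterclockwise rotation.

counterclockwise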